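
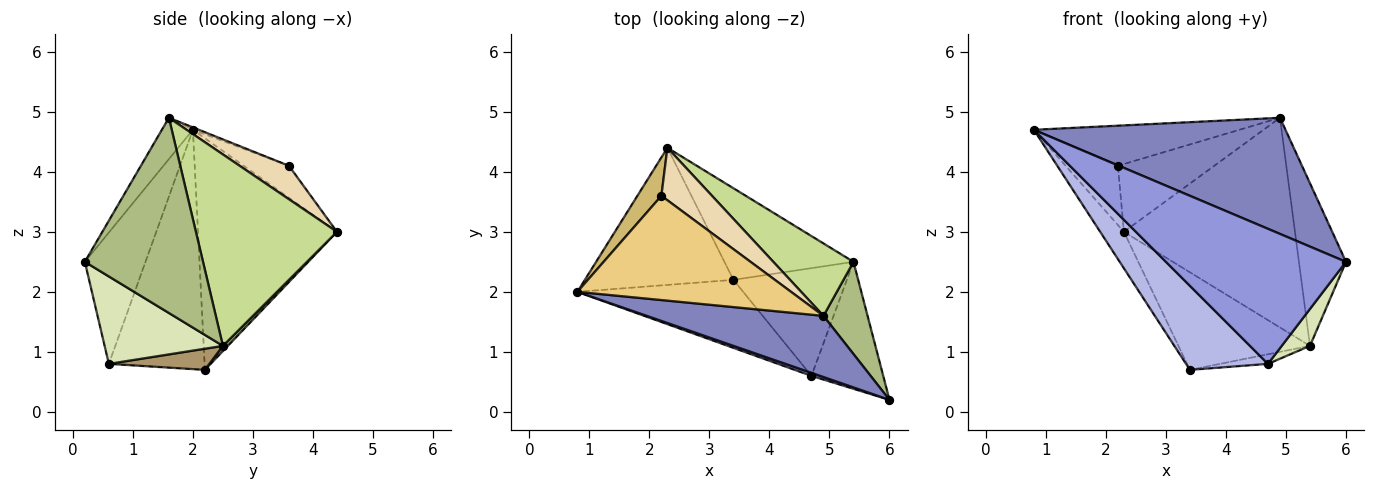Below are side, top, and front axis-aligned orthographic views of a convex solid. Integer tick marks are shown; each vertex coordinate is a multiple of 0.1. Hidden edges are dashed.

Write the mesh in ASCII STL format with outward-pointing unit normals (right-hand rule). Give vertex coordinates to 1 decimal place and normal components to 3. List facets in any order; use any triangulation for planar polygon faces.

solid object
 facet normal -0.833 0.142 -0.534
  outer loop
   vertex 3.4 2.2 0.7
   vertex 0.8 2.0 4.7
   vertex 2.3 4.4 3.0
  endloop
 endfacet
 facet normal -0.108 -0.880 0.463
  outer loop
   vertex 4.9 1.6 4.9
   vertex 0.8 2.0 4.7
   vertex 6.0 0.2 2.5
  endloop
 endfacet
 facet normal -0.319 -0.947 0.021
  outer loop
   vertex 4.7 0.6 0.8
   vertex 6.0 0.2 2.5
   vertex 0.8 2.0 4.7
  endloop
 endfacet
 facet normal -0.672 -0.575 -0.466
  outer loop
   vertex 4.7 0.6 0.8
   vertex 0.8 2.0 4.7
   vertex 3.4 2.2 0.7
  endloop
 endfacet
 facet normal 0.027 0.729 -0.684
  outer loop
   vertex 5.4 2.5 1.1
   vertex 3.4 2.2 0.7
   vertex 2.3 4.4 3.0
  endloop
 endfacet
 facet normal 0.909 0.362 0.205
  outer loop
   vertex 5.4 2.5 1.1
   vertex 4.9 1.6 4.9
   vertex 6.0 0.2 2.5
  endloop
 endfacet
 facet normal 0.615 0.746 0.257
  outer loop
   vertex 5.4 2.5 1.1
   vertex 2.3 4.4 3.0
   vertex 4.9 1.6 4.9
  endloop
 endfacet
 facet normal 0.760 -0.182 -0.624
  outer loop
   vertex 5.4 2.5 1.1
   vertex 6.0 0.2 2.5
   vertex 4.7 0.6 0.8
  endloop
 endfacet
 facet normal 0.183 0.087 -0.979
  outer loop
   vertex 5.4 2.5 1.1
   vertex 4.7 0.6 0.8
   vertex 3.4 2.2 0.7
  endloop
 endfacet
 facet normal -0.587 0.679 0.440
  outer loop
   vertex 2.2 3.6 4.1
   vertex 2.3 4.4 3.0
   vertex 0.8 2.0 4.7
  endloop
 endfacet
 facet normal -0.010 0.359 0.933
  outer loop
   vertex 2.2 3.6 4.1
   vertex 0.8 2.0 4.7
   vertex 4.9 1.6 4.9
  endloop
 endfacet
 facet normal 0.375 0.733 0.567
  outer loop
   vertex 2.2 3.6 4.1
   vertex 4.9 1.6 4.9
   vertex 2.3 4.4 3.0
  endloop
 endfacet
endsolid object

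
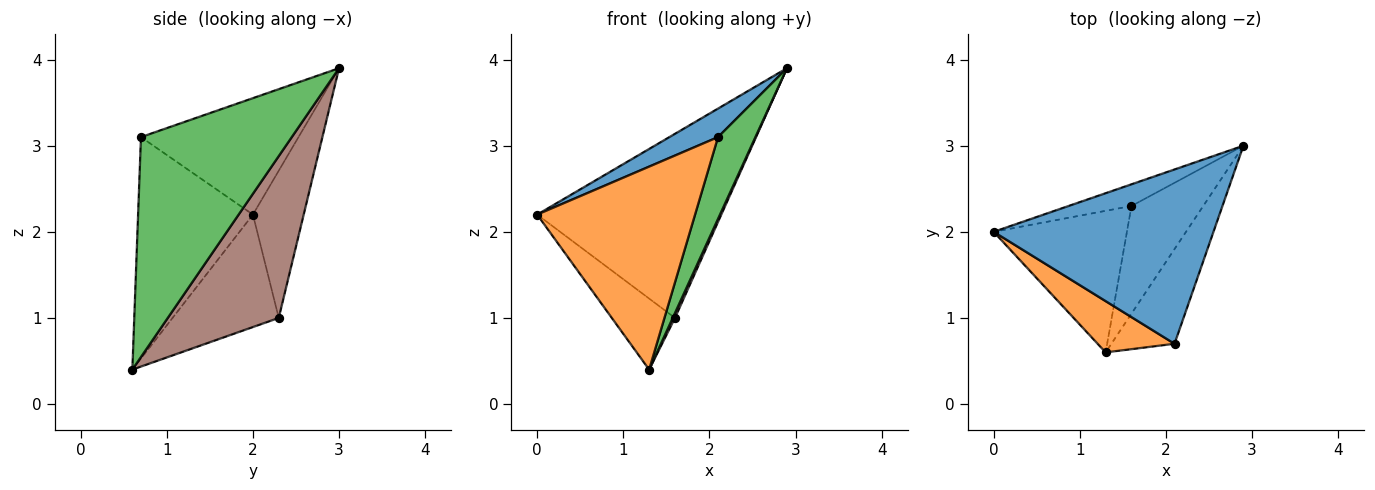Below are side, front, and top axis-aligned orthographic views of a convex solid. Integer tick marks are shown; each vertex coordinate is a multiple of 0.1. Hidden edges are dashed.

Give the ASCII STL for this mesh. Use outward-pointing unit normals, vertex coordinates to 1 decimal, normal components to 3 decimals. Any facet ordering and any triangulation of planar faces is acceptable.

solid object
 facet normal -0.463 -0.143 0.875
  outer loop
   vertex 2.1 0.7 3.1
   vertex 2.9 3.0 3.9
   vertex 0.0 2.0 2.2
  endloop
 endfacet
 facet normal -0.576 -0.792 0.200
  outer loop
   vertex 2.1 0.7 3.1
   vertex 0.0 2.0 2.2
   vertex 1.3 0.6 0.4
  endloop
 endfacet
 facet normal 0.935 -0.232 -0.268
  outer loop
   vertex 2.1 0.7 3.1
   vertex 1.3 0.6 0.4
   vertex 2.9 3.0 3.9
  endloop
 endfacet
 facet normal -0.264 0.958 -0.113
  outer loop
   vertex 1.6 2.3 1.0
   vertex 0.0 2.0 2.2
   vertex 2.9 3.0 3.9
  endloop
 endfacet
 facet normal -0.602 0.358 -0.713
  outer loop
   vertex 1.6 2.3 1.0
   vertex 1.3 0.6 0.4
   vertex 0.0 2.0 2.2
  endloop
 endfacet
 facet normal 0.914 -0.018 -0.405
  outer loop
   vertex 1.6 2.3 1.0
   vertex 2.9 3.0 3.9
   vertex 1.3 0.6 0.4
  endloop
 endfacet
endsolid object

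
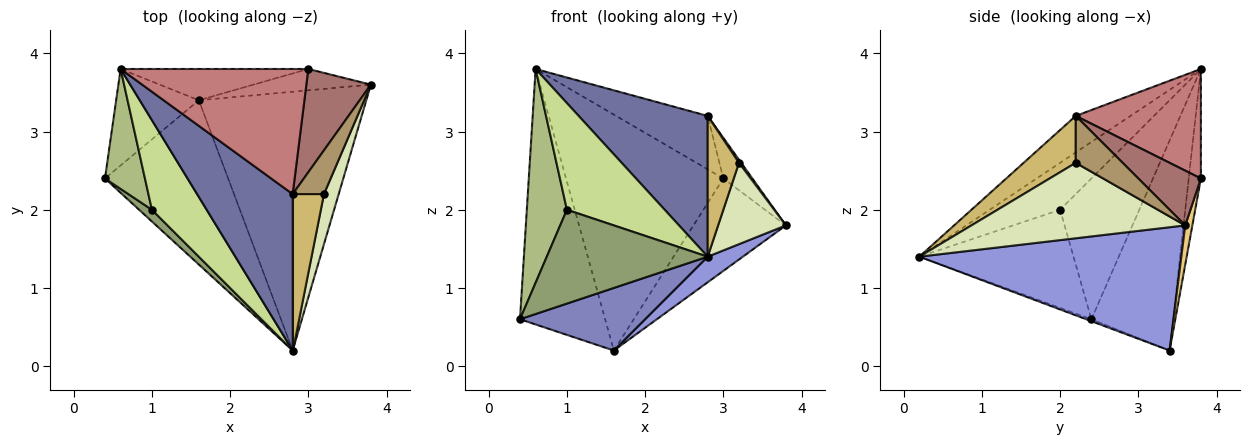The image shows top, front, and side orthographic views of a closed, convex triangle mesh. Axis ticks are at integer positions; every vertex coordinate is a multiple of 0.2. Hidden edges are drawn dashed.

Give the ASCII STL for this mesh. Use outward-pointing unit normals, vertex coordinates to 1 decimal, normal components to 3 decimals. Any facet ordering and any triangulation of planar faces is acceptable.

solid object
 facet normal -0.273 -0.644 0.715
  outer loop
   vertex 2.8 2.2 3.2
   vertex 0.6 3.8 3.8
   vertex 2.8 0.2 1.4
  endloop
 endfacet
 facet normal -0.015 -0.356 -0.934
  outer loop
   vertex 1.6 3.4 0.2
   vertex 2.8 0.2 1.4
   vertex 0.4 2.4 0.6
  endloop
 endfacet
 facet normal 0.591 -0.079 -0.803
  outer loop
   vertex 1.6 3.4 0.2
   vertex 3.8 3.6 1.8
   vertex 2.8 0.2 1.4
  endloop
 endfacet
 facet normal -0.668 0.696 -0.263
  outer loop
   vertex 1.6 3.4 0.2
   vertex 0.4 2.4 0.6
   vertex 0.6 3.8 3.8
  endloop
 endfacet
 facet normal -0.689 -0.719 0.090
  outer loop
   vertex 1.0 2.0 2.0
   vertex 0.4 2.4 0.6
   vertex 2.8 0.2 1.4
  endloop
 endfacet
 facet normal -0.865 -0.438 0.246
  outer loop
   vertex 1.0 2.0 2.0
   vertex 0.6 3.8 3.8
   vertex 0.4 2.4 0.6
  endloop
 endfacet
 facet normal -0.483 -0.671 0.563
  outer loop
   vertex 1.0 2.0 2.0
   vertex 2.8 0.2 1.4
   vertex 0.6 3.8 3.8
  endloop
 endfacet
 facet normal 0.937 -0.297 0.183
  outer loop
   vertex 3.2 2.2 2.6
   vertex 2.8 0.2 1.4
   vertex 3.8 3.6 1.8
  endloop
 endfacet
 facet normal 0.831 -0.040 0.554
  outer loop
   vertex 3.2 2.2 2.6
   vertex 3.8 3.6 1.8
   vertex 2.8 2.2 3.2
  endloop
 endfacet
 facet normal 0.744 -0.447 0.496
  outer loop
   vertex 3.2 2.2 2.6
   vertex 2.8 2.2 3.2
   vertex 2.8 0.2 1.4
  endloop
 endfacet
 facet normal 0.075 0.972 -0.224
  outer loop
   vertex 3.0 3.8 2.4
   vertex 3.8 3.6 1.8
   vertex 1.6 3.4 0.2
  endloop
 endfacet
 facet normal -0.076 0.988 -0.131
  outer loop
   vertex 3.0 3.8 2.4
   vertex 1.6 3.4 0.2
   vertex 0.6 3.8 3.8
  endloop
 endfacet
 facet normal 0.620 0.288 0.730
  outer loop
   vertex 3.0 3.8 2.4
   vertex 2.8 2.2 3.2
   vertex 3.8 3.6 1.8
  endloop
 endfacet
 facet normal 0.473 0.346 0.810
  outer loop
   vertex 3.0 3.8 2.4
   vertex 0.6 3.8 3.8
   vertex 2.8 2.2 3.2
  endloop
 endfacet
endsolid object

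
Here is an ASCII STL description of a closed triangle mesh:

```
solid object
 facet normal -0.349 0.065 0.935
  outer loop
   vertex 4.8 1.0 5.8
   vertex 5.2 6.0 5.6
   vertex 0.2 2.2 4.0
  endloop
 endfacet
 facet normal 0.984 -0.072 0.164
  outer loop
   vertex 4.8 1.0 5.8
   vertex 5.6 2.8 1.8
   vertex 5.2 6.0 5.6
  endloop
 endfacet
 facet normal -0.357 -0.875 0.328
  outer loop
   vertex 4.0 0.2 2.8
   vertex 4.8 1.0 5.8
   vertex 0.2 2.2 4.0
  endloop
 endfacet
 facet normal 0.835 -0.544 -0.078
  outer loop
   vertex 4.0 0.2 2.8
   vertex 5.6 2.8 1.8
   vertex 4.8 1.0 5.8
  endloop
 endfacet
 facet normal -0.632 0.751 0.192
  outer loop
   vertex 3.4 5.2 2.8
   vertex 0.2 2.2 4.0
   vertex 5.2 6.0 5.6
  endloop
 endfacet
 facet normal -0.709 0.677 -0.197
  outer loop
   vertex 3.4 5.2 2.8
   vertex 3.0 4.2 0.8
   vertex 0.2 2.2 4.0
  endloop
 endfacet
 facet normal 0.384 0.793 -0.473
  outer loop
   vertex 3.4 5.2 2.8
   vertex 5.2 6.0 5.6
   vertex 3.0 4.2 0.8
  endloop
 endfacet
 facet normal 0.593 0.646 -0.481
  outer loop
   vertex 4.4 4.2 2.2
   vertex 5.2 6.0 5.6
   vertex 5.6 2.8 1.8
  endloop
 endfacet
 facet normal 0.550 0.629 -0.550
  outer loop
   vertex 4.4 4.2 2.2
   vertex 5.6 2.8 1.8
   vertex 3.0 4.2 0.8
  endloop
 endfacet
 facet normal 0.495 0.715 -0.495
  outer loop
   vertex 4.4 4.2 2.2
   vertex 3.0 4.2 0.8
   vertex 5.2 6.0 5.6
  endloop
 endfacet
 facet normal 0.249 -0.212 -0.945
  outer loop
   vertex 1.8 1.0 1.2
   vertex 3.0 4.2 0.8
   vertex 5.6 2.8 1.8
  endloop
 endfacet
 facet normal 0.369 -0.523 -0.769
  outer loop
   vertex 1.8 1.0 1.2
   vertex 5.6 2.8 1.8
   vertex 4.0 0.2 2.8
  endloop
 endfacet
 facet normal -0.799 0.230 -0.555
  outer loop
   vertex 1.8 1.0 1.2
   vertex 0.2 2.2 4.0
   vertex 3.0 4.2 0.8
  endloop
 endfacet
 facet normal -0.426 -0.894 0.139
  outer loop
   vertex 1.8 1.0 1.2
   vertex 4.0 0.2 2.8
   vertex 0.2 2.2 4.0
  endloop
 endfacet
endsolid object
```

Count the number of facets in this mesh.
14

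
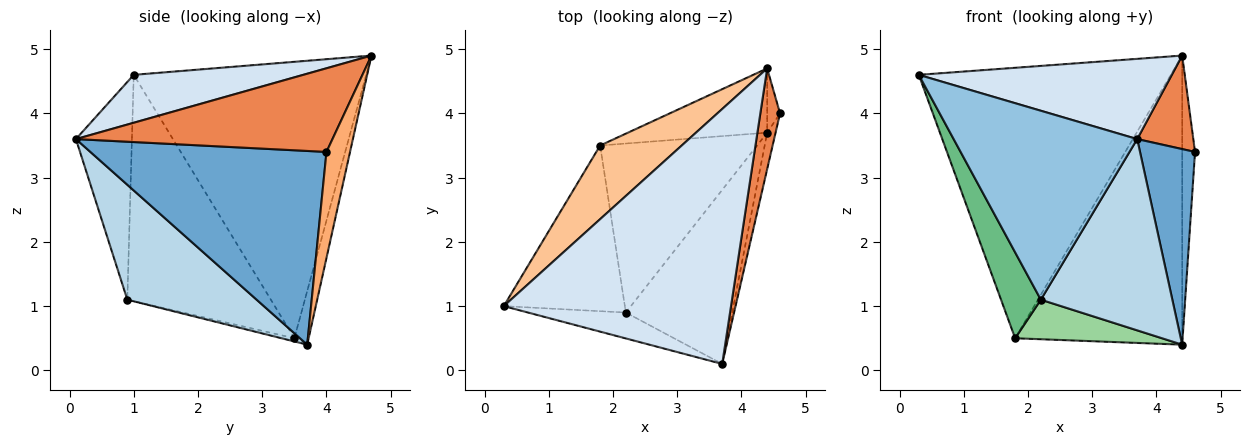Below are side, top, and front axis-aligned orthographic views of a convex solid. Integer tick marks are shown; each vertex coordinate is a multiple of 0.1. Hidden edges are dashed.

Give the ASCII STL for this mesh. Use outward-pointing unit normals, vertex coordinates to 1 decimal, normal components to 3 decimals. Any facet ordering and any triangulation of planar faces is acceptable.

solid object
 facet normal 0.973 -0.227 -0.042
  outer loop
   vertex 4.4 3.7 0.4
   vertex 4.6 4.0 3.4
   vertex 3.7 0.1 3.6
  endloop
 endfacet
 facet normal -0.289 -0.948 -0.130
  outer loop
   vertex 2.2 0.9 1.1
   vertex 3.7 0.1 3.6
   vertex 0.3 1.0 4.6
  endloop
 endfacet
 facet normal 0.588 -0.598 -0.544
  outer loop
   vertex 2.2 0.9 1.1
   vertex 4.4 3.7 0.4
   vertex 3.7 0.1 3.6
  endloop
 endfacet
 facet normal 0.197 -0.294 0.935
  outer loop
   vertex 4.4 4.7 4.9
   vertex 0.3 1.0 4.6
   vertex 3.7 0.1 3.6
  endloop
 endfacet
 facet normal 0.952 -0.208 0.224
  outer loop
   vertex 4.4 4.7 4.9
   vertex 3.7 0.1 3.6
   vertex 4.6 4.0 3.4
  endloop
 endfacet
 facet normal 0.873 0.476 -0.106
  outer loop
   vertex 4.4 4.7 4.9
   vertex 4.6 4.0 3.4
   vertex 4.4 3.7 0.4
  endloop
 endfacet
 facet normal -0.665 0.721 0.196
  outer loop
   vertex 1.8 3.5 0.5
   vertex 0.3 1.0 4.6
   vertex 4.4 4.7 4.9
  endloop
 endfacet
 facet normal -0.083 0.973 -0.216
  outer loop
   vertex 1.8 3.5 0.5
   vertex 4.4 4.7 4.9
   vertex 4.4 3.7 0.4
  endloop
 endfacet
 facet normal -0.857 -0.238 -0.458
  outer loop
   vertex 1.8 3.5 0.5
   vertex 2.2 0.9 1.1
   vertex 0.3 1.0 4.6
  endloop
 endfacet
 facet normal -0.020 -0.228 -0.974
  outer loop
   vertex 1.8 3.5 0.5
   vertex 4.4 3.7 0.4
   vertex 2.2 0.9 1.1
  endloop
 endfacet
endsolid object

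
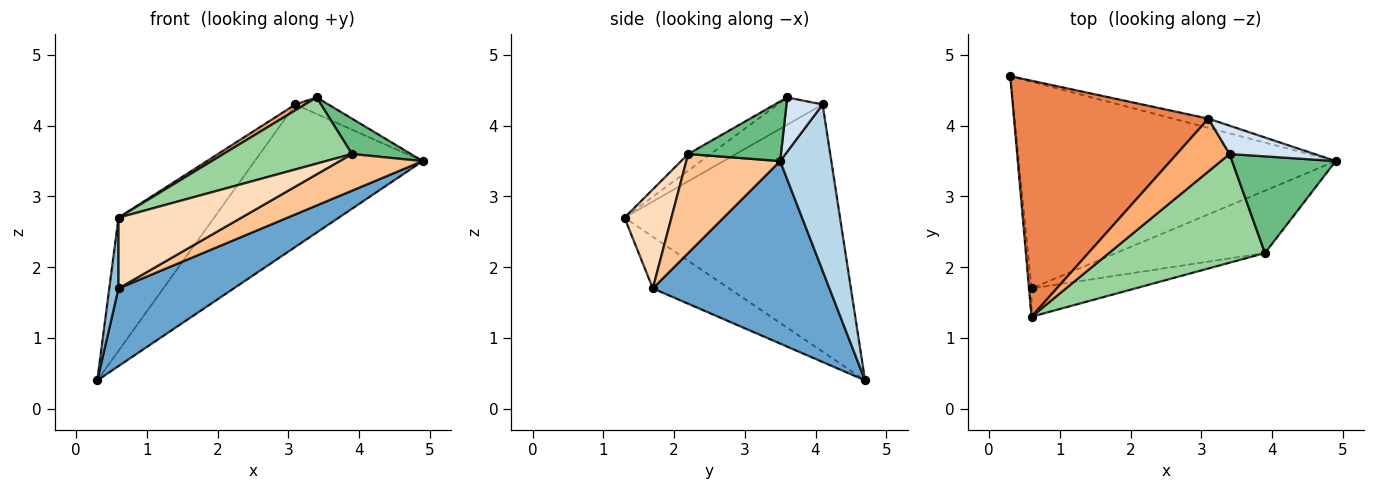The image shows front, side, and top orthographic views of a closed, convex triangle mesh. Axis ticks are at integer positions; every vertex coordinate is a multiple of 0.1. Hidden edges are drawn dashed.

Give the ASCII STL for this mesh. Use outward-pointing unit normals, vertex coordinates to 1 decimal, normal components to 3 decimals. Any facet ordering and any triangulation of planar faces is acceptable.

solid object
 facet normal 0.475 -0.310 -0.824
  outer loop
   vertex 0.6 1.7 1.7
   vertex 0.3 4.7 0.4
   vertex 4.9 3.5 3.5
  endloop
 endfacet
 facet normal -0.992 -0.120 -0.048
  outer loop
   vertex 0.6 1.7 1.7
   vertex 0.6 1.3 2.7
   vertex 0.3 4.7 0.4
  endloop
 endfacet
 facet normal 0.291 0.955 -0.062
  outer loop
   vertex 3.1 4.1 4.3
   vertex 4.9 3.5 3.5
   vertex 0.3 4.7 0.4
  endloop
 endfacet
 facet normal 0.483 0.441 0.756
  outer loop
   vertex 3.1 4.1 4.3
   vertex 3.4 3.6 4.4
   vertex 4.9 3.5 3.5
  endloop
 endfacet
 facet normal -0.742 0.329 0.584
  outer loop
   vertex 3.1 4.1 4.3
   vertex 0.3 4.7 0.4
   vertex 0.6 1.3 2.7
  endloop
 endfacet
 facet normal -0.457 -0.097 0.884
  outer loop
   vertex 3.1 4.1 4.3
   vertex 0.6 1.3 2.7
   vertex 3.4 3.6 4.4
  endloop
 endfacet
 facet normal 0.497 -0.440 -0.748
  outer loop
   vertex 3.9 2.2 3.6
   vertex 0.6 1.7 1.7
   vertex 4.9 3.5 3.5
  endloop
 endfacet
 facet normal 0.334 -0.875 -0.350
  outer loop
   vertex 3.9 2.2 3.6
   vertex 0.6 1.3 2.7
   vertex 0.6 1.7 1.7
  endloop
 endfacet
 facet normal 0.476 -0.302 0.826
  outer loop
   vertex 3.9 2.2 3.6
   vertex 4.9 3.5 3.5
   vertex 3.4 3.6 4.4
  endloop
 endfacet
 facet normal -0.091 -0.518 0.850
  outer loop
   vertex 3.9 2.2 3.6
   vertex 3.4 3.6 4.4
   vertex 0.6 1.3 2.7
  endloop
 endfacet
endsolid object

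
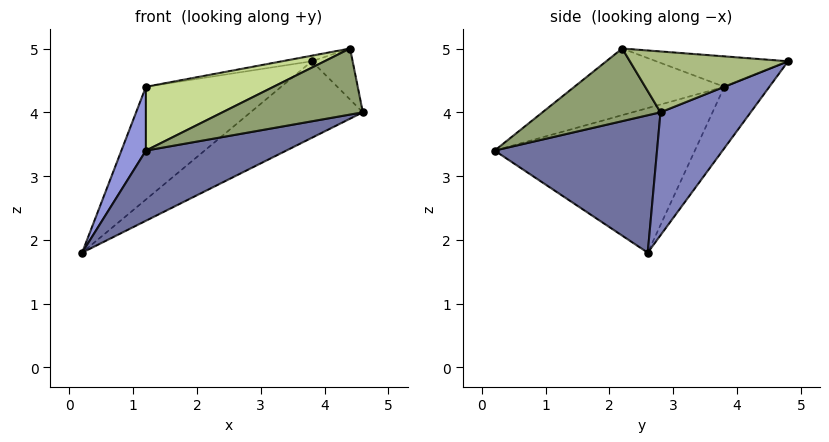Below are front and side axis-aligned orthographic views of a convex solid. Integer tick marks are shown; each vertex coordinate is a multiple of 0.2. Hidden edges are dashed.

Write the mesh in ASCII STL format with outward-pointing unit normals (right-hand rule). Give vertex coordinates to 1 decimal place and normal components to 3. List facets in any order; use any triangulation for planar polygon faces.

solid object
 facet normal 0.429 -0.371 -0.824
  outer loop
   vertex 1.2 0.2 3.4
   vertex 0.2 2.6 1.8
   vertex 4.6 2.8 4.0
  endloop
 endfacet
 facet normal 0.378 0.470 -0.798
  outer loop
   vertex 3.8 4.8 4.8
   vertex 4.6 2.8 4.0
   vertex 0.2 2.6 1.8
  endloop
 endfacet
 facet normal -0.909 -0.111 0.401
  outer loop
   vertex 1.2 3.8 4.4
   vertex 0.2 2.6 1.8
   vertex 1.2 0.2 3.4
  endloop
 endfacet
 facet normal -0.302 0.905 -0.302
  outer loop
   vertex 1.2 3.8 4.4
   vertex 3.8 4.8 4.8
   vertex 0.2 2.6 1.8
  endloop
 endfacet
 facet normal 0.611 -0.727 -0.314
  outer loop
   vertex 4.4 2.2 5.0
   vertex 1.2 0.2 3.4
   vertex 4.6 2.8 4.0
  endloop
 endfacet
 facet normal 0.916 0.236 0.325
  outer loop
   vertex 4.4 2.2 5.0
   vertex 4.6 2.8 4.0
   vertex 3.8 4.8 4.8
  endloop
 endfacet
 facet normal -0.300 -0.255 0.919
  outer loop
   vertex 4.4 2.2 5.0
   vertex 1.2 3.8 4.4
   vertex 1.2 0.2 3.4
  endloop
 endfacet
 facet normal -0.166 0.037 0.985
  outer loop
   vertex 4.4 2.2 5.0
   vertex 3.8 4.8 4.8
   vertex 1.2 3.8 4.4
  endloop
 endfacet
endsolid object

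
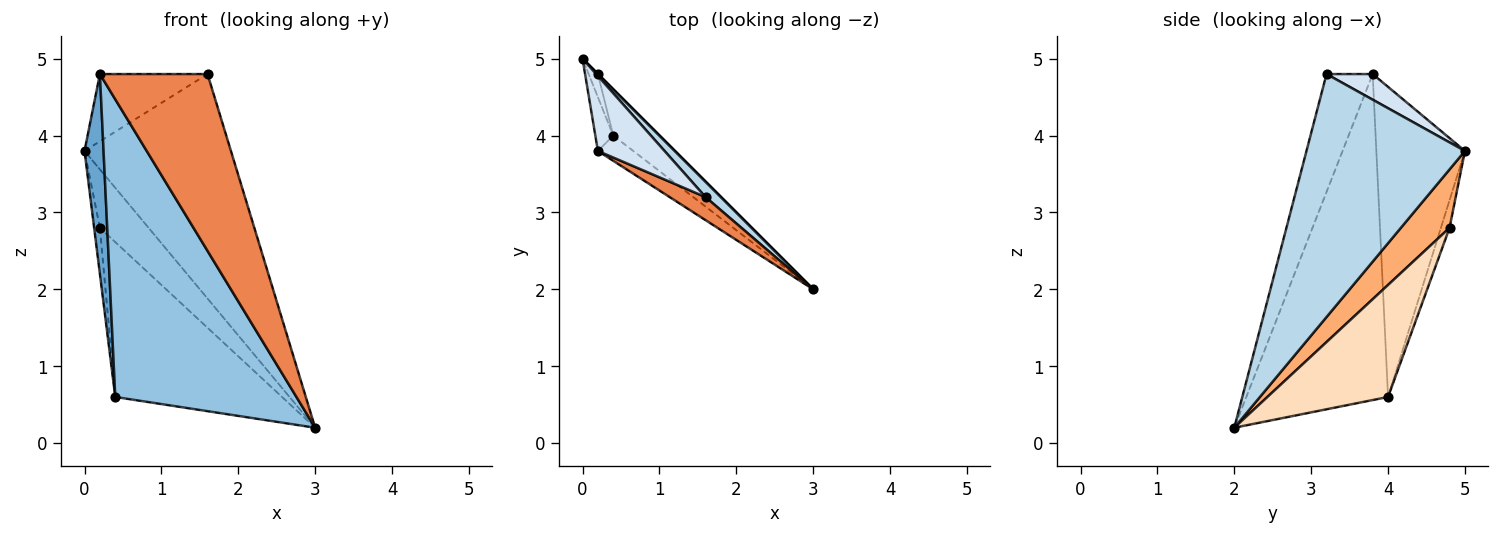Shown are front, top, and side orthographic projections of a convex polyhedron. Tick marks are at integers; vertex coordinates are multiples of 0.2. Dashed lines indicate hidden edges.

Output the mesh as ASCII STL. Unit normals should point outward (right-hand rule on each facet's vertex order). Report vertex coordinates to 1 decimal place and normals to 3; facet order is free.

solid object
 facet normal -0.976 -0.210 -0.056
  outer loop
   vertex 0.4 4.0 0.6
   vertex 0.2 3.8 4.8
   vertex 0.0 5.0 3.8
  endloop
 endfacet
 facet normal -0.615 -0.786 -0.067
  outer loop
   vertex 0.4 4.0 0.6
   vertex 3.0 2.0 0.2
   vertex 0.2 3.8 4.8
  endloop
 endfacet
 facet normal 0.734 0.678 0.046
  outer loop
   vertex 1.6 3.2 4.8
   vertex 3.0 2.0 0.2
   vertex 0.0 5.0 3.8
  endloop
 endfacet
 facet normal 0.275 0.642 0.716
  outer loop
   vertex 1.6 3.2 4.8
   vertex 0.0 5.0 3.8
   vertex 0.2 3.8 4.8
  endloop
 endfacet
 facet normal -0.391 -0.913 0.119
  outer loop
   vertex 1.6 3.2 4.8
   vertex 0.2 3.8 4.8
   vertex 3.0 2.0 0.2
  endloop
 endfacet
 facet normal 0.707 0.707 0.000
  outer loop
   vertex 0.2 4.8 2.8
   vertex 0.0 5.0 3.8
   vertex 3.0 2.0 0.2
  endloop
 endfacet
 facet normal -0.802 0.535 -0.267
  outer loop
   vertex 0.2 4.8 2.8
   vertex 0.4 4.0 0.6
   vertex 0.0 5.0 3.8
  endloop
 endfacet
 facet normal 0.570 0.788 -0.235
  outer loop
   vertex 0.2 4.8 2.8
   vertex 3.0 2.0 0.2
   vertex 0.4 4.0 0.6
  endloop
 endfacet
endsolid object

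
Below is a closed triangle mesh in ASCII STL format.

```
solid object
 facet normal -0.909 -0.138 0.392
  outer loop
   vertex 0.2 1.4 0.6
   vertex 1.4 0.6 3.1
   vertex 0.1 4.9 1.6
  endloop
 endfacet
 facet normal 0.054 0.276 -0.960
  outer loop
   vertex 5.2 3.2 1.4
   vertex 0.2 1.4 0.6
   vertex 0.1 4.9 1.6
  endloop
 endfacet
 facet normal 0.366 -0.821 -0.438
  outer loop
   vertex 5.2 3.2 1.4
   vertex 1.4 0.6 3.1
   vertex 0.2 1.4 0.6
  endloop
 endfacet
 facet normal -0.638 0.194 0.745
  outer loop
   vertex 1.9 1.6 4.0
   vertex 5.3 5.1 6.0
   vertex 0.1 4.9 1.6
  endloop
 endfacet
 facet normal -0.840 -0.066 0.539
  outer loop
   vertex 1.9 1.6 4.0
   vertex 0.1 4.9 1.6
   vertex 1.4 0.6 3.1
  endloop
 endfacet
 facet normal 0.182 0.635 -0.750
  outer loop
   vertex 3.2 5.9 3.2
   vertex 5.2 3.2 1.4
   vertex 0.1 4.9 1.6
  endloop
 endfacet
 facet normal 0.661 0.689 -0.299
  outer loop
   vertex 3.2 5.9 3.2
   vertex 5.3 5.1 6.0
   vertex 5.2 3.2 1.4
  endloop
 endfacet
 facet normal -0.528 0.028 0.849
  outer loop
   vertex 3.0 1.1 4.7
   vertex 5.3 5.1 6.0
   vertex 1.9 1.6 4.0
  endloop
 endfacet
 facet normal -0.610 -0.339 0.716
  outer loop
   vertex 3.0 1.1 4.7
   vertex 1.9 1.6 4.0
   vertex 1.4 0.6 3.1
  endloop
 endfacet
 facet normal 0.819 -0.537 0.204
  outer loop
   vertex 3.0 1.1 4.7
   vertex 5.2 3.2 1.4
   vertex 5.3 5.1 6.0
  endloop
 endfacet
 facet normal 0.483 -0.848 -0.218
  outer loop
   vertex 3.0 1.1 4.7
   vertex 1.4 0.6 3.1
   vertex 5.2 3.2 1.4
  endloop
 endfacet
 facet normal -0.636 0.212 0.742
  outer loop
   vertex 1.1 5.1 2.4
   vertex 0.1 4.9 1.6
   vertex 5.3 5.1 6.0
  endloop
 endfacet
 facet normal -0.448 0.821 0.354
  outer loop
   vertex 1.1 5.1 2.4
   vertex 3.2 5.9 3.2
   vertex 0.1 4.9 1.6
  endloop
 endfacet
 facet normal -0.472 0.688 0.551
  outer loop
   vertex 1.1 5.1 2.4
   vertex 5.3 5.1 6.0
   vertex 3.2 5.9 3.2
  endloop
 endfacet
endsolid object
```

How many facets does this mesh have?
14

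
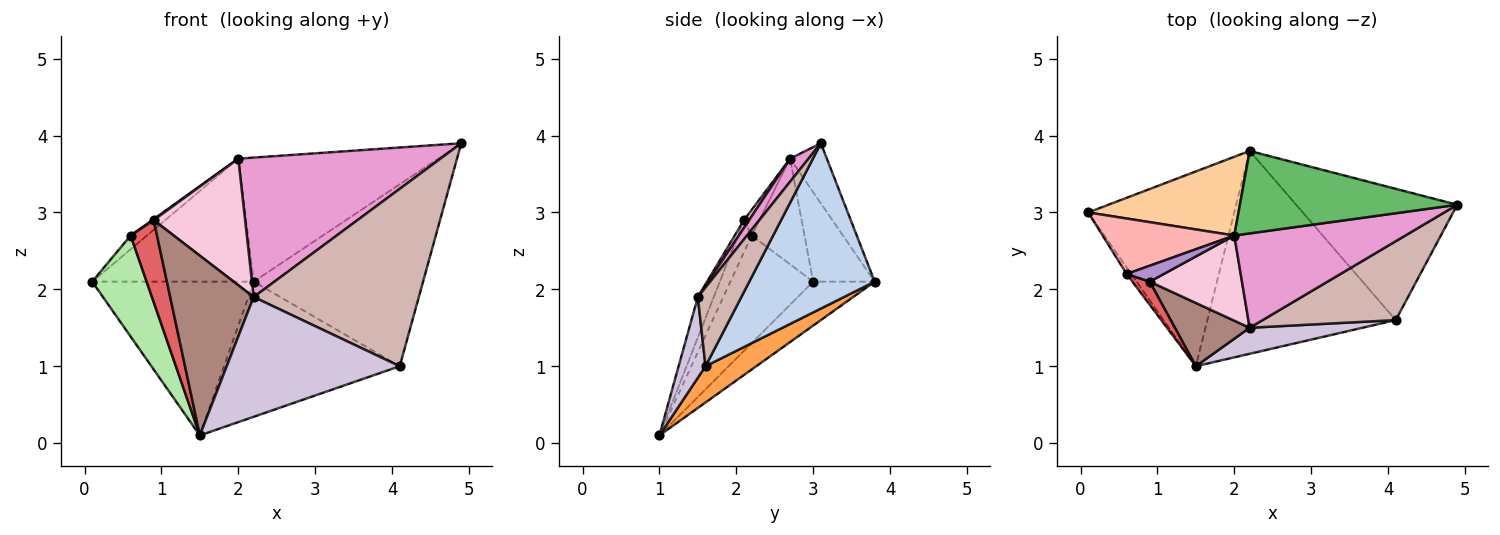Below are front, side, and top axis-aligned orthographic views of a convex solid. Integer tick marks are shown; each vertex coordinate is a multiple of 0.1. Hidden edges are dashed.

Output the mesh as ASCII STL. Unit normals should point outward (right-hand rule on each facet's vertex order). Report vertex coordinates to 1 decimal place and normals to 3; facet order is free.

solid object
 facet normal -0.230 0.603 -0.764
  outer loop
   vertex 2.2 3.8 2.1
   vertex 1.5 1.0 0.1
   vertex 0.1 3.0 2.1
  endloop
 endfacet
 facet normal 0.515 0.695 -0.502
  outer loop
   vertex 4.1 1.6 1.0
   vertex 2.2 3.8 2.1
   vertex 4.9 3.1 3.9
  endloop
 endfacet
 facet normal 0.158 0.547 -0.822
  outer loop
   vertex 4.1 1.6 1.0
   vertex 1.5 1.0 0.1
   vertex 2.2 3.8 2.1
  endloop
 endfacet
 facet normal -0.306 0.802 0.513
  outer loop
   vertex 2.0 2.7 3.7
   vertex 2.2 3.8 2.1
   vertex 0.1 3.0 2.1
  endloop
 endfacet
 facet normal -0.151 0.823 0.547
  outer loop
   vertex 2.0 2.7 3.7
   vertex 4.9 3.1 3.9
   vertex 2.2 3.8 2.1
  endloop
 endfacet
 facet normal -0.835 -0.549 -0.036
  outer loop
   vertex 0.6 2.2 2.7
   vertex 0.1 3.0 2.1
   vertex 1.5 1.0 0.1
  endloop
 endfacet
 facet normal -0.448 -0.861 0.242
  outer loop
   vertex 0.6 2.2 2.7
   vertex 1.5 1.0 0.1
   vertex 0.9 2.1 2.9
  endloop
 endfacet
 facet normal -0.615 0.190 0.766
  outer loop
   vertex 0.6 2.2 2.7
   vertex 2.0 2.7 3.7
   vertex 0.1 3.0 2.1
  endloop
 endfacet
 facet normal -0.567 -0.057 0.822
  outer loop
   vertex 0.6 2.2 2.7
   vertex 0.9 2.1 2.9
   vertex 2.0 2.7 3.7
  endloop
 endfacet
 facet normal 0.150 -0.966 0.210
  outer loop
   vertex 2.2 1.5 1.9
   vertex 1.5 1.0 0.1
   vertex 4.1 1.6 1.0
  endloop
 endfacet
 facet normal -0.177 -0.928 0.327
  outer loop
   vertex 2.2 1.5 1.9
   vertex 0.9 2.1 2.9
   vertex 1.5 1.0 0.1
  endloop
 endfacet
 facet normal 0.234 -0.888 0.395
  outer loop
   vertex 2.2 1.5 1.9
   vertex 4.1 1.6 1.0
   vertex 4.9 3.1 3.9
  endloop
 endfacet
 facet normal 0.075 -0.826 0.559
  outer loop
   vertex 2.2 1.5 1.9
   vertex 4.9 3.1 3.9
   vertex 2.0 2.7 3.7
  endloop
 endfacet
 facet normal 0.046 -0.829 0.558
  outer loop
   vertex 2.2 1.5 1.9
   vertex 2.0 2.7 3.7
   vertex 0.9 2.1 2.9
  endloop
 endfacet
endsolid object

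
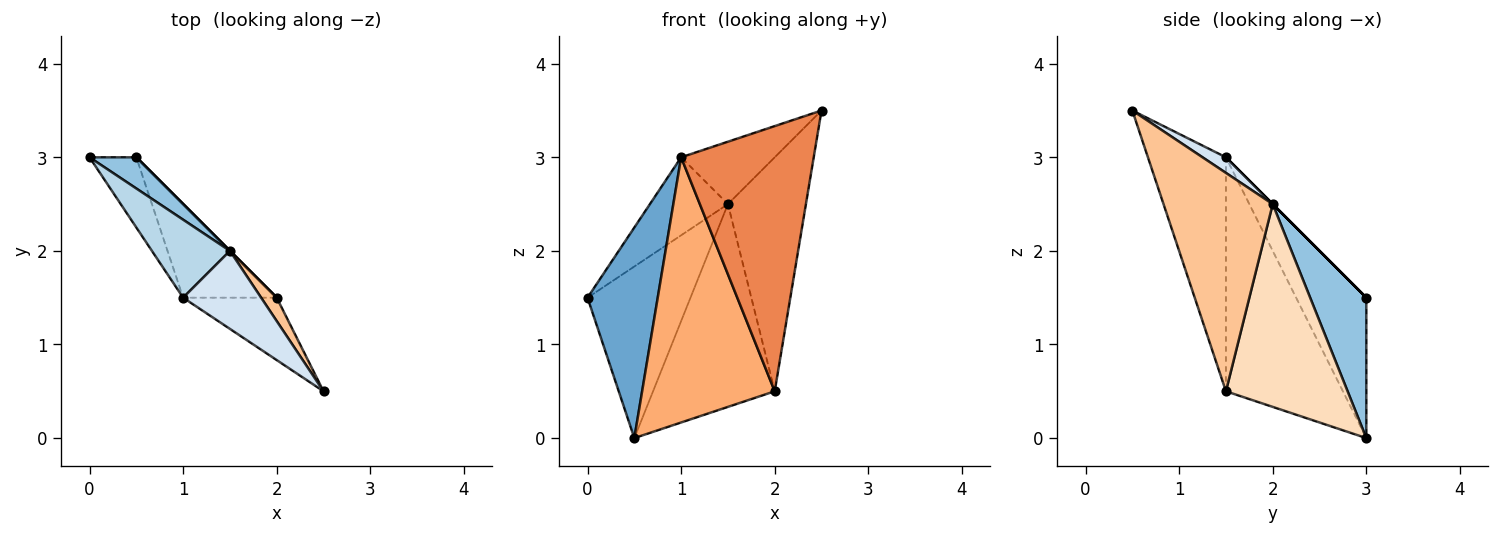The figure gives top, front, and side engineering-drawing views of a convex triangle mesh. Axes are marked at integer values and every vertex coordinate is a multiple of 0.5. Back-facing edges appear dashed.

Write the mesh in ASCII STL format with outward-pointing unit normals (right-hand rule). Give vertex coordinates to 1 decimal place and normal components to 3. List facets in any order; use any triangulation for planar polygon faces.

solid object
 facet normal -0.688 -0.688 -0.229
  outer loop
   vertex 1.0 1.5 3.0
   vertex 0.0 3.0 1.5
   vertex 0.5 3.0 0.0
  endloop
 endfacet
 facet normal 0.473 0.867 0.158
  outer loop
   vertex 1.5 2.0 2.5
   vertex 0.5 3.0 0.0
   vertex 0.0 3.0 1.5
  endloop
 endfacet
 facet normal 0.000 0.707 0.707
  outer loop
   vertex 1.5 2.0 2.5
   vertex 0.0 3.0 1.5
   vertex 1.0 1.5 3.0
  endloop
 endfacet
 facet normal 0.154 0.617 0.772
  outer loop
   vertex 1.5 2.0 2.5
   vertex 1.0 1.5 3.0
   vertex 2.5 0.5 3.5
  endloop
 endfacet
 facet normal -0.497 -0.845 -0.199
  outer loop
   vertex 2.0 1.5 0.5
   vertex 2.5 0.5 3.5
   vertex 1.0 1.5 3.0
  endloop
 endfacet
 facet normal -0.640 -0.725 -0.256
  outer loop
   vertex 2.0 1.5 0.5
   vertex 1.0 1.5 3.0
   vertex 0.5 3.0 0.0
  endloop
 endfacet
 facet normal 0.812 0.580 0.058
  outer loop
   vertex 2.0 1.5 0.5
   vertex 1.5 2.0 2.5
   vertex 2.5 0.5 3.5
  endloop
 endfacet
 facet normal 0.707 0.707 0.000
  outer loop
   vertex 2.0 1.5 0.5
   vertex 0.5 3.0 0.0
   vertex 1.5 2.0 2.5
  endloop
 endfacet
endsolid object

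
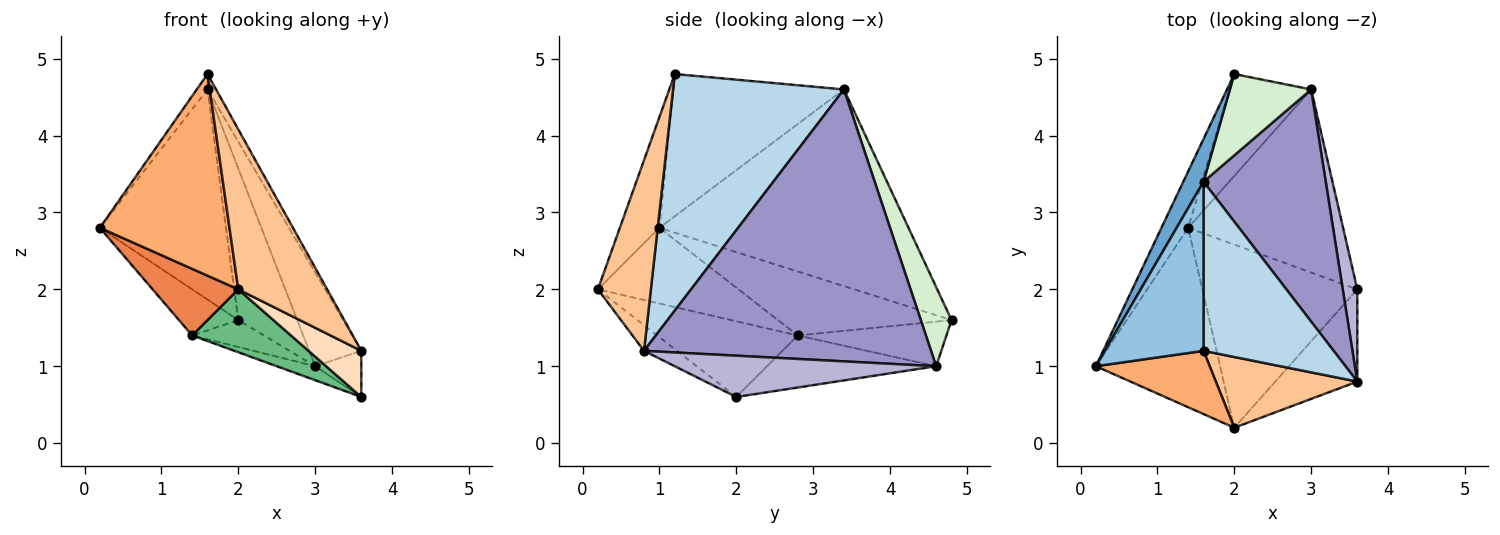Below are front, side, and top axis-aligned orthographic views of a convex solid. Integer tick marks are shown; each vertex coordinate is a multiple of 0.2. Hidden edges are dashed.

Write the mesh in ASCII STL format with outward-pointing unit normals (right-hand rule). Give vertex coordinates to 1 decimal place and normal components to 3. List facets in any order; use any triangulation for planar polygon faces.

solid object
 facet normal -0.888 0.450 0.091
  outer loop
   vertex 1.6 3.4 4.6
   vertex 2.0 4.8 1.6
   vertex 0.2 1.0 2.8
  endloop
 endfacet
 facet normal -0.821 0.052 0.569
  outer loop
   vertex 1.6 3.4 4.6
   vertex 0.2 1.0 2.8
   vertex 1.6 1.2 4.8
  endloop
 endfacet
 facet normal 0.875 0.044 0.481
  outer loop
   vertex 1.6 3.4 4.6
   vertex 1.6 1.2 4.8
   vertex 3.6 0.8 1.2
  endloop
 endfacet
 facet normal -0.880 0.301 -0.368
  outer loop
   vertex 1.4 2.8 1.4
   vertex 0.2 1.0 2.8
   vertex 2.0 4.8 1.6
  endloop
 endfacet
 facet normal -0.496 -0.302 -0.814
  outer loop
   vertex 2.0 0.2 2.0
   vertex 0.2 1.0 2.8
   vertex 1.4 2.8 1.4
  endloop
 endfacet
 facet normal -0.280 -0.916 0.287
  outer loop
   vertex 2.0 0.2 2.0
   vertex 1.6 1.2 4.8
   vertex 0.2 1.0 2.8
  endloop
 endfacet
 facet normal 0.479 -0.803 0.355
  outer loop
   vertex 2.0 0.2 2.0
   vertex 3.6 0.8 1.2
   vertex 1.6 1.2 4.8
  endloop
 endfacet
 facet normal -0.269 -0.431 -0.861
  outer loop
   vertex 3.6 2.0 0.6
   vertex 3.6 0.8 1.2
   vertex 2.0 0.2 2.0
  endloop
 endfacet
 facet normal -0.419 -0.295 -0.859
  outer loop
   vertex 3.6 2.0 0.6
   vertex 2.0 0.2 2.0
   vertex 1.4 2.8 1.4
  endloop
 endfacet
 facet normal -0.468 0.226 -0.855
  outer loop
   vertex 3.0 4.6 1.0
   vertex 1.4 2.8 1.4
   vertex 2.0 4.8 1.6
  endloop
 endfacet
 facet normal -0.318 0.072 -0.945
  outer loop
   vertex 3.0 4.6 1.0
   vertex 3.6 2.0 0.6
   vertex 1.4 2.8 1.4
  endloop
 endfacet
 facet normal 0.418 0.801 0.429
  outer loop
   vertex 3.0 4.6 1.0
   vertex 2.0 4.8 1.6
   vertex 1.6 3.4 4.6
  endloop
 endfacet
 facet normal 0.900 0.163 0.404
  outer loop
   vertex 3.0 4.6 1.0
   vertex 1.6 3.4 4.6
   vertex 3.6 0.8 1.2
  endloop
 endfacet
 facet normal 0.930 0.164 0.328
  outer loop
   vertex 3.0 4.6 1.0
   vertex 3.6 0.8 1.2
   vertex 3.6 2.0 0.6
  endloop
 endfacet
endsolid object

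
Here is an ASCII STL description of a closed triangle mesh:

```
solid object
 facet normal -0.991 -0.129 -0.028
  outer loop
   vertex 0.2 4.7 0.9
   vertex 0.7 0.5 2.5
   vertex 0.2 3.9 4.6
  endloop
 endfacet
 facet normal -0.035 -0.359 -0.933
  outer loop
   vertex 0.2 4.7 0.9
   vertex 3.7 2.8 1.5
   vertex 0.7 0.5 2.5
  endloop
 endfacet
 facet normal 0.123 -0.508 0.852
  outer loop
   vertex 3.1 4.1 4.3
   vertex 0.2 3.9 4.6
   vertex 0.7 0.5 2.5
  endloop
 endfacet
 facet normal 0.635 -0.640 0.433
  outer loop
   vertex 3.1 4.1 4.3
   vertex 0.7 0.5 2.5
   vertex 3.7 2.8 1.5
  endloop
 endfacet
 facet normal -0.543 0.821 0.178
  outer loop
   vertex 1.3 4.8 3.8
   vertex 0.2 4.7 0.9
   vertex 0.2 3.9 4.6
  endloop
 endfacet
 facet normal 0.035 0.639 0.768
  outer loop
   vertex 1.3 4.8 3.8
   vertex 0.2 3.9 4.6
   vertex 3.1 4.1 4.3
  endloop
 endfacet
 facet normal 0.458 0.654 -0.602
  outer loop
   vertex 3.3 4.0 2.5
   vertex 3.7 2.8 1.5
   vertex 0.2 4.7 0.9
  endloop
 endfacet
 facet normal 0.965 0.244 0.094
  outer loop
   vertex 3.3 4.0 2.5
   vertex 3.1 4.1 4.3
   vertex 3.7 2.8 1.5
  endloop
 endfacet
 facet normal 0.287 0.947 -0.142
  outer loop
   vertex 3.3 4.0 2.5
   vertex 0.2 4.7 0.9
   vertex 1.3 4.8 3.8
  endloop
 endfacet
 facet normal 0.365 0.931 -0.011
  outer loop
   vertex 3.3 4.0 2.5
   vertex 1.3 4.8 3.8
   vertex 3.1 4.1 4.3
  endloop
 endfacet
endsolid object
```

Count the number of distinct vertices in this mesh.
7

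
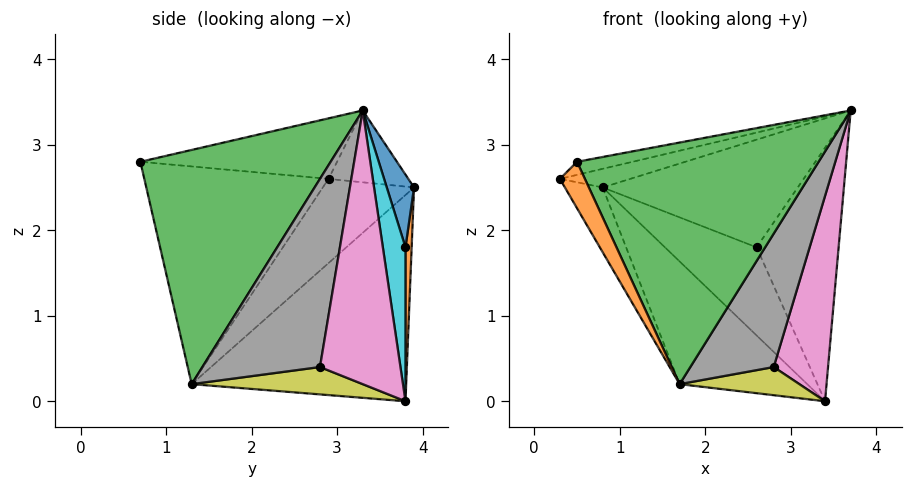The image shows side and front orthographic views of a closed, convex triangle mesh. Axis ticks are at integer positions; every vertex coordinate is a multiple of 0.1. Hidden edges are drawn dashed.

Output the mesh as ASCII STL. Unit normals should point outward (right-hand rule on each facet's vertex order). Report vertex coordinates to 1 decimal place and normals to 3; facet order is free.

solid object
 facet normal -0.236 0.067 0.969
  outer loop
   vertex 0.5 0.7 2.8
   vertex 3.7 3.3 3.4
   vertex 0.3 2.9 2.6
  endloop
 endfacet
 facet normal -0.890 -0.121 -0.439
  outer loop
   vertex 1.7 1.3 0.2
   vertex 0.5 0.7 2.8
   vertex 0.3 2.9 2.6
  endloop
 endfacet
 facet normal 0.615 -0.781 0.104
  outer loop
   vertex 1.7 1.3 0.2
   vertex 3.7 3.3 3.4
   vertex 0.5 0.7 2.8
  endloop
 endfacet
 facet normal -0.248 0.218 0.944
  outer loop
   vertex 0.8 3.9 2.5
   vertex 0.3 2.9 2.6
   vertex 3.7 3.3 3.4
  endloop
 endfacet
 facet normal -0.724 0.300 -0.622
  outer loop
   vertex 0.8 3.9 2.5
   vertex 1.7 1.3 0.2
   vertex 0.3 2.9 2.6
  endloop
 endfacet
 facet normal -0.634 0.377 -0.675
  outer loop
   vertex 0.8 3.9 2.5
   vertex 3.4 3.8 0.0
   vertex 1.7 1.3 0.2
  endloop
 endfacet
 facet normal 0.819 -0.553 -0.154
  outer loop
   vertex 2.8 2.8 0.4
   vertex 3.4 3.8 0.0
   vertex 3.7 3.3 3.4
  endloop
 endfacet
 facet normal 0.807 -0.572 -0.147
  outer loop
   vertex 2.8 2.8 0.4
   vertex 3.7 3.3 3.4
   vertex 1.7 1.3 0.2
  endloop
 endfacet
 facet normal 0.803 -0.562 -0.201
  outer loop
   vertex 2.8 2.8 0.4
   vertex 1.7 1.3 0.2
   vertex 3.4 3.8 0.0
  endloop
 endfacet
 facet normal 0.264 0.957 0.117
  outer loop
   vertex 2.6 3.8 1.8
   vertex 3.7 3.3 3.4
   vertex 3.4 3.8 0.0
  endloop
 endfacet
 facet normal 0.135 0.968 0.210
  outer loop
   vertex 2.6 3.8 1.8
   vertex 0.8 3.9 2.5
   vertex 3.7 3.3 3.4
  endloop
 endfacet
 facet normal 0.067 0.997 0.030
  outer loop
   vertex 2.6 3.8 1.8
   vertex 3.4 3.8 0.0
   vertex 0.8 3.9 2.5
  endloop
 endfacet
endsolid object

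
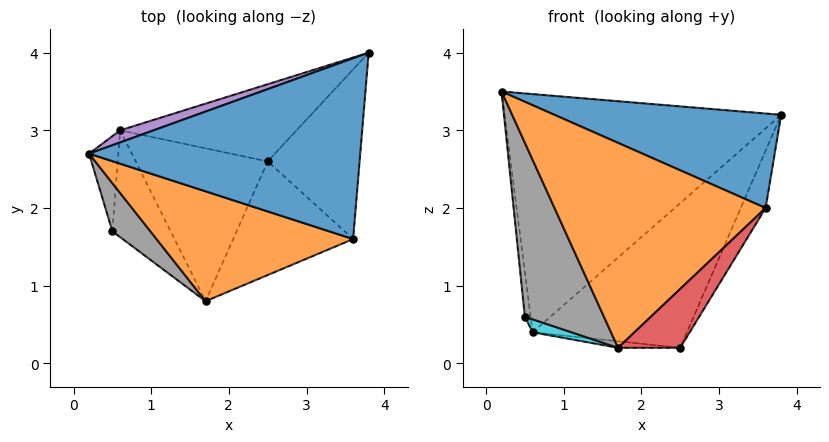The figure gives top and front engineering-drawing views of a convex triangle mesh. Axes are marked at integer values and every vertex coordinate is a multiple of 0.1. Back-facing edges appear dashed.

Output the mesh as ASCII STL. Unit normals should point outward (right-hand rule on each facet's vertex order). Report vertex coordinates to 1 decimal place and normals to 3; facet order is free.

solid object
 facet normal 0.234 -0.450 0.862
  outer loop
   vertex 3.6 1.6 2.0
   vertex 3.8 4.0 3.2
   vertex 0.2 2.7 3.5
  endloop
 endfacet
 facet normal -0.076 -0.879 0.471
  outer loop
   vertex 3.6 1.6 2.0
   vertex 0.2 2.7 3.5
   vertex 1.7 0.8 0.2
  endloop
 endfacet
 facet normal 0.879 0.153 -0.452
  outer loop
   vertex 3.6 1.6 2.0
   vertex 2.5 2.6 0.2
   vertex 3.8 4.0 3.2
  endloop
 endfacet
 facet normal 0.719 -0.320 -0.617
  outer loop
   vertex 3.6 1.6 2.0
   vertex 1.7 0.8 0.2
   vertex 2.5 2.6 0.2
  endloop
 endfacet
 facet normal -0.336 0.941 0.048
  outer loop
   vertex 0.6 3.0 0.4
   vertex 0.2 2.7 3.5
   vertex 3.8 4.0 3.2
  endloop
 endfacet
 facet normal 0.135 0.874 -0.466
  outer loop
   vertex 0.6 3.0 0.4
   vertex 3.8 4.0 3.2
   vertex 2.5 2.6 0.2
  endloop
 endfacet
 facet normal -0.096 0.043 -0.994
  outer loop
   vertex 0.6 3.0 0.4
   vertex 2.5 2.6 0.2
   vertex 1.7 0.8 0.2
  endloop
 endfacet
 facet normal -0.535 -0.814 0.225
  outer loop
   vertex 0.5 1.7 0.6
   vertex 1.7 0.8 0.2
   vertex 0.2 2.7 3.5
  endloop
 endfacet
 facet normal -0.991 0.057 -0.122
  outer loop
   vertex 0.5 1.7 0.6
   vertex 0.2 2.7 3.5
   vertex 0.6 3.0 0.4
  endloop
 endfacet
 facet normal -0.388 -0.111 -0.915
  outer loop
   vertex 0.5 1.7 0.6
   vertex 0.6 3.0 0.4
   vertex 1.7 0.8 0.2
  endloop
 endfacet
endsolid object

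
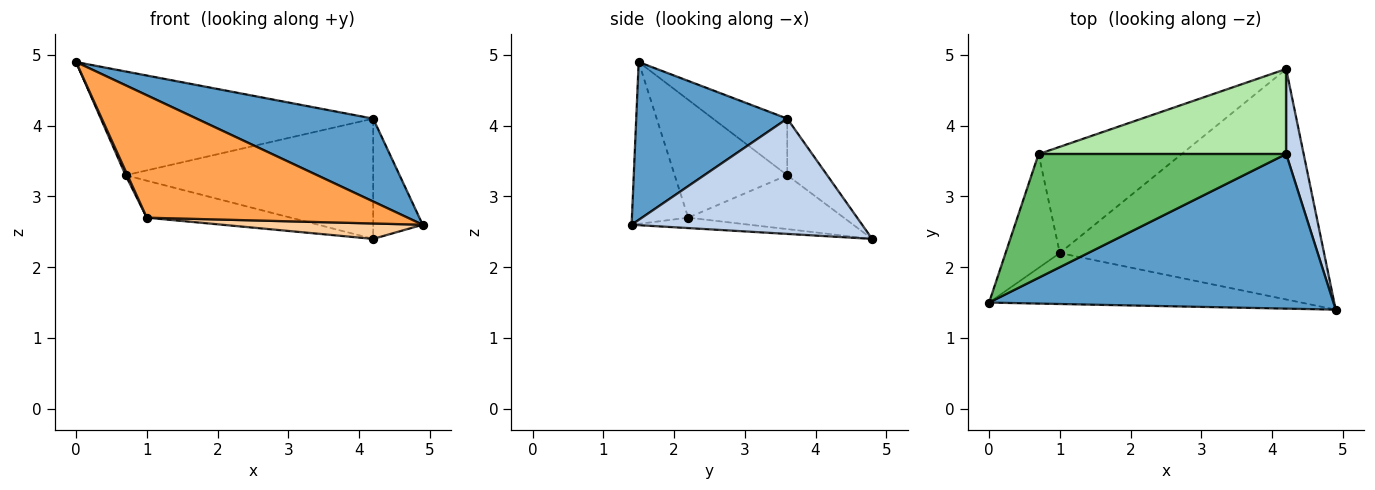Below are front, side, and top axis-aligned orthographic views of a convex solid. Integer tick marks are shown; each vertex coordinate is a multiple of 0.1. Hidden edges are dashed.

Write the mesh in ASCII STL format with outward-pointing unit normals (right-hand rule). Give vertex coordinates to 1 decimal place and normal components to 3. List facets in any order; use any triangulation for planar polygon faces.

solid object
 facet normal 0.375 -0.438 0.817
  outer loop
   vertex 4.2 3.6 4.1
   vertex 0.0 1.5 4.9
   vertex 4.9 1.4 2.6
  endloop
 endfacet
 facet normal 0.967 0.208 0.147
  outer loop
   vertex 4.2 3.6 4.1
   vertex 4.9 1.4 2.6
   vertex 4.2 4.8 2.4
  endloop
 endfacet
 facet normal -0.195 -0.905 -0.377
  outer loop
   vertex 1.0 2.2 2.7
   vertex 4.9 1.4 2.6
   vertex 0.0 1.5 4.9
  endloop
 endfacet
 facet normal -0.039 -0.067 -0.997
  outer loop
   vertex 1.0 2.2 2.7
   vertex 4.2 4.8 2.4
   vertex 4.9 1.4 2.6
  endloop
 endfacet
 facet normal -0.173 0.633 0.755
  outer loop
   vertex 0.7 3.6 3.3
   vertex 0.0 1.5 4.9
   vertex 4.2 3.6 4.1
  endloop
 endfacet
 facet normal -0.131 0.810 0.572
  outer loop
   vertex 0.7 3.6 3.3
   vertex 4.2 3.6 4.1
   vertex 4.2 4.8 2.4
  endloop
 endfacet
 facet normal -0.908 -0.016 -0.418
  outer loop
   vertex 0.7 3.6 3.3
   vertex 1.0 2.2 2.7
   vertex 0.0 1.5 4.9
  endloop
 endfacet
 facet normal -0.335 0.310 -0.890
  outer loop
   vertex 0.7 3.6 3.3
   vertex 4.2 4.8 2.4
   vertex 1.0 2.2 2.7
  endloop
 endfacet
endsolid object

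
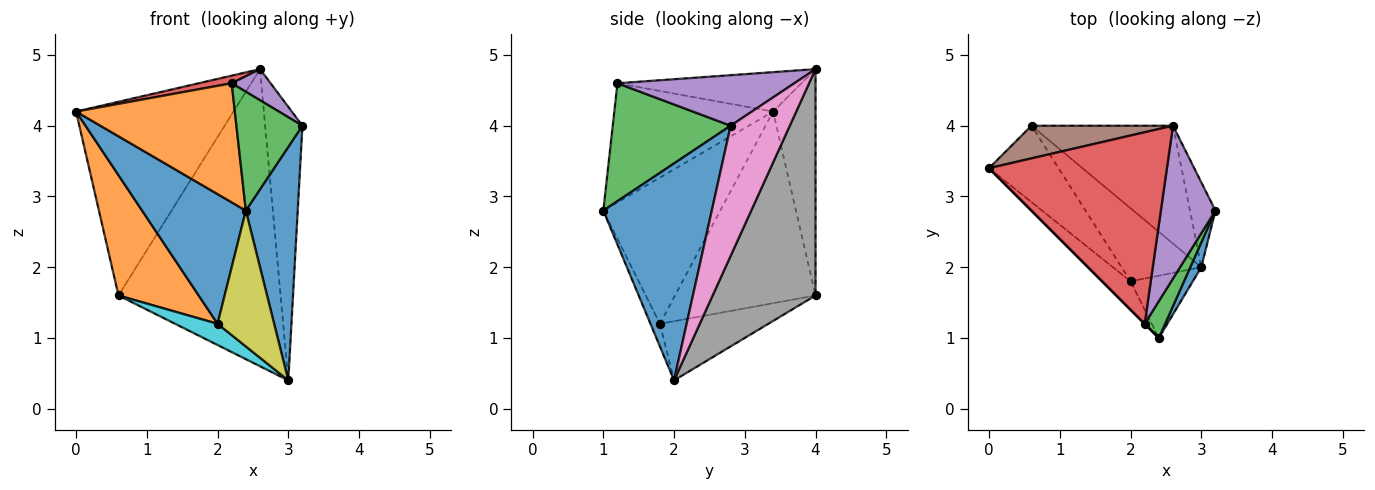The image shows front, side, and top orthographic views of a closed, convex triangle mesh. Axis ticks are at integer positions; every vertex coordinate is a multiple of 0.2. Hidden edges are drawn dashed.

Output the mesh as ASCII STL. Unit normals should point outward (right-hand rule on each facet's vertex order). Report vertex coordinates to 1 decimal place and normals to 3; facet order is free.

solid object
 facet normal 0.901 -0.431 0.046
  outer loop
   vertex 3.0 2.0 0.4
   vertex 3.2 2.8 4.0
   vertex 2.4 1.0 2.8
  endloop
 endfacet
 facet normal -0.707 -0.707 0.000
  outer loop
   vertex 2.2 1.2 4.6
   vertex 0.0 3.4 4.2
   vertex 2.4 1.0 2.8
  endloop
 endfacet
 facet normal 0.863 -0.483 0.150
  outer loop
   vertex 2.2 1.2 4.6
   vertex 2.4 1.0 2.8
   vertex 3.2 2.8 4.0
  endloop
 endfacet
 facet normal -0.216 -0.039 0.976
  outer loop
   vertex 2.6 4.0 4.8
   vertex 0.0 3.4 4.2
   vertex 2.2 1.2 4.6
  endloop
 endfacet
 facet normal 0.672 -0.148 0.726
  outer loop
   vertex 2.6 4.0 4.8
   vertex 2.2 1.2 4.6
   vertex 3.2 2.8 4.0
  endloop
 endfacet
 facet normal -0.257 0.953 0.161
  outer loop
   vertex 2.6 4.0 4.8
   vertex 0.6 4.0 1.6
   vertex 0.0 3.4 4.2
  endloop
 endfacet
 facet normal 0.835 0.526 -0.163
  outer loop
   vertex 2.6 4.0 4.8
   vertex 3.2 2.8 4.0
   vertex 3.0 2.0 0.4
  endloop
 endfacet
 facet normal 0.508 0.800 -0.318
  outer loop
   vertex 2.6 4.0 4.8
   vertex 3.0 2.0 0.4
   vertex 0.6 4.0 1.6
  endloop
 endfacet
 facet normal -0.150 -0.899 -0.412
  outer loop
   vertex 2.0 1.8 1.2
   vertex 3.0 2.0 0.4
   vertex 2.4 1.0 2.8
  endloop
 endfacet
 facet normal -0.580 -0.227 -0.782
  outer loop
   vertex 2.0 1.8 1.2
   vertex 0.6 4.0 1.6
   vertex 3.0 2.0 0.4
  endloop
 endfacet
 facet normal -0.740 -0.657 -0.143
  outer loop
   vertex 2.0 1.8 1.2
   vertex 2.4 1.0 2.8
   vertex 0.0 3.4 4.2
  endloop
 endfacet
 facet normal -0.829 -0.473 -0.300
  outer loop
   vertex 2.0 1.8 1.2
   vertex 0.0 3.4 4.2
   vertex 0.6 4.0 1.6
  endloop
 endfacet
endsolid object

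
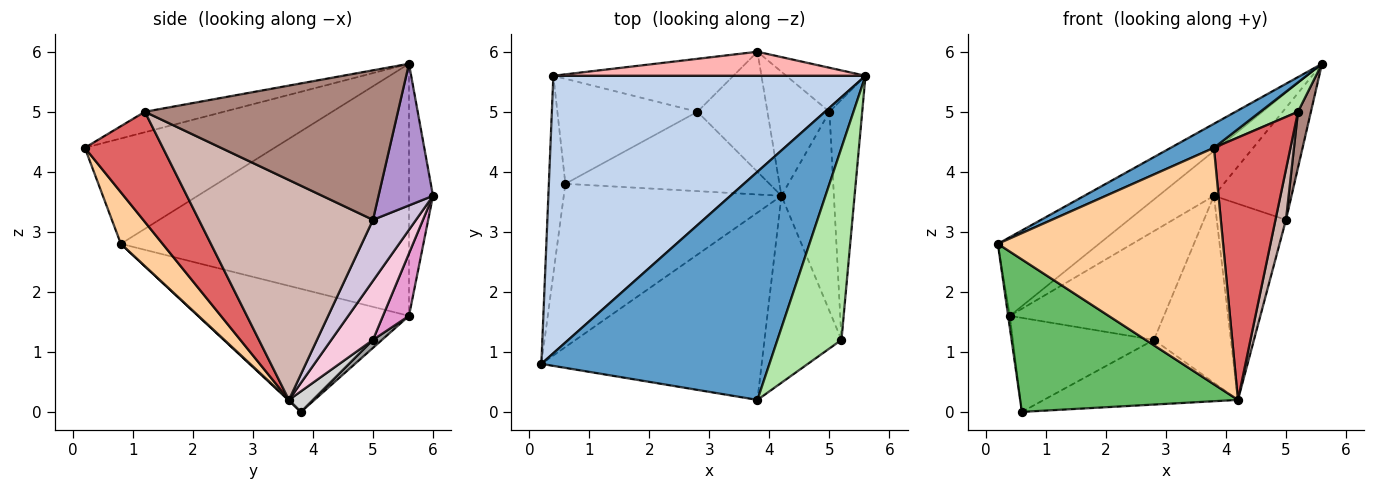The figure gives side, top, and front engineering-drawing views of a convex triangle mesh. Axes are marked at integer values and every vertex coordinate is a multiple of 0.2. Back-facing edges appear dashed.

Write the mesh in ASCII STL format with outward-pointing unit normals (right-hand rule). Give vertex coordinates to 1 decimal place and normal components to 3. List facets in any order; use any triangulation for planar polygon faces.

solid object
 facet normal -0.417 -0.095 0.904
  outer loop
   vertex 3.8 0.2 4.4
   vertex 5.6 5.6 5.8
   vertex 0.2 0.8 2.8
  endloop
 endfacet
 facet normal -0.614 0.215 0.760
  outer loop
   vertex 0.4 5.6 1.6
   vertex 0.2 0.8 2.8
   vertex 5.6 5.6 5.8
  endloop
 endfacet
 facet normal -0.991 0.008 -0.133
  outer loop
   vertex 0.4 5.6 1.6
   vertex 0.6 3.8 0.0
   vertex 0.2 0.8 2.8
  endloop
 endfacet
 facet normal 0.144 -0.776 -0.614
  outer loop
   vertex 4.2 3.6 0.2
   vertex 3.8 0.2 4.4
   vertex 0.2 0.8 2.8
  endloop
 endfacet
 facet normal 0.003 -0.683 -0.731
  outer loop
   vertex 4.2 3.6 0.2
   vertex 0.2 0.8 2.8
   vertex 0.6 3.8 0.0
  endloop
 endfacet
 facet normal -0.301 -0.144 0.943
  outer loop
   vertex 5.2 1.2 5.0
   vertex 5.6 5.6 5.8
   vertex 3.8 0.2 4.4
  endloop
 endfacet
 facet normal 0.639 -0.627 -0.446
  outer loop
   vertex 5.2 1.2 5.0
   vertex 3.8 0.2 4.4
   vertex 4.2 3.6 0.2
  endloop
 endfacet
 facet normal -0.357 0.823 0.441
  outer loop
   vertex 3.8 6.0 3.6
   vertex 0.4 5.6 1.6
   vertex 5.6 5.6 5.8
  endloop
 endfacet
 facet normal 0.547 0.779 -0.306
  outer loop
   vertex 5.0 5.0 3.2
   vertex 3.8 6.0 3.6
   vertex 5.6 5.6 5.8
  endloop
 endfacet
 facet normal 0.466 0.748 -0.473
  outer loop
   vertex 5.0 5.0 3.2
   vertex 4.2 3.6 0.2
   vertex 3.8 6.0 3.6
  endloop
 endfacet
 facet normal 0.976 -0.050 -0.214
  outer loop
   vertex 5.0 5.0 3.2
   vertex 5.6 5.6 5.8
   vertex 5.2 1.2 5.0
  endloop
 endfacet
 facet normal 0.971 -0.059 -0.232
  outer loop
   vertex 5.0 5.0 3.2
   vertex 5.2 1.2 5.0
   vertex 4.2 3.6 0.2
  endloop
 endfacet
 facet normal 0.150 0.889 -0.433
  outer loop
   vertex 2.8 5.0 1.2
   vertex 0.4 5.6 1.6
   vertex 3.8 6.0 3.6
  endloop
 endfacet
 facet normal 0.414 0.766 -0.492
  outer loop
   vertex 2.8 5.0 1.2
   vertex 3.8 6.0 3.6
   vertex 4.2 3.6 0.2
  endloop
 endfacet
 facet normal 0.043 0.666 -0.744
  outer loop
   vertex 2.8 5.0 1.2
   vertex 0.6 3.8 0.0
   vertex 0.4 5.6 1.6
  endloop
 endfacet
 facet normal 0.078 0.630 -0.773
  outer loop
   vertex 2.8 5.0 1.2
   vertex 4.2 3.6 0.2
   vertex 0.6 3.8 0.0
  endloop
 endfacet
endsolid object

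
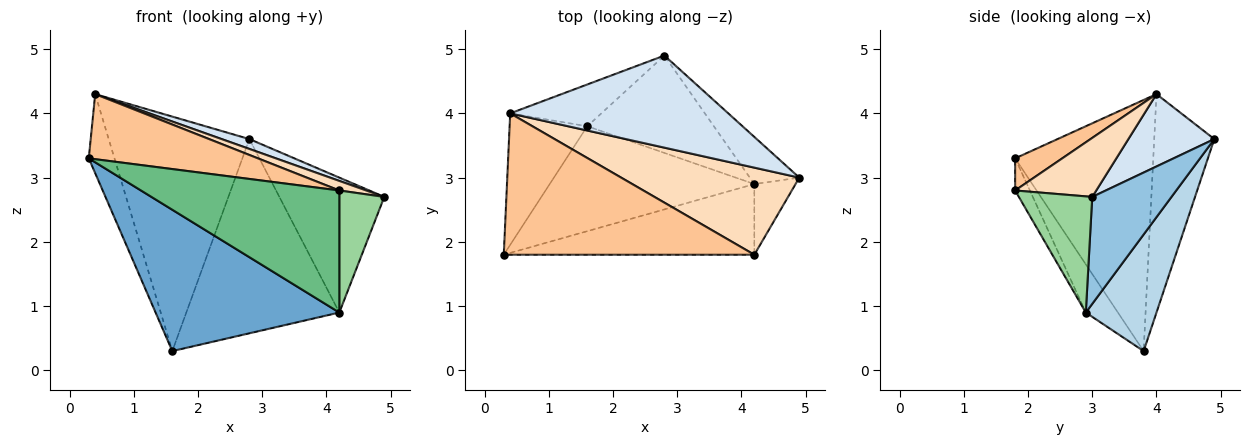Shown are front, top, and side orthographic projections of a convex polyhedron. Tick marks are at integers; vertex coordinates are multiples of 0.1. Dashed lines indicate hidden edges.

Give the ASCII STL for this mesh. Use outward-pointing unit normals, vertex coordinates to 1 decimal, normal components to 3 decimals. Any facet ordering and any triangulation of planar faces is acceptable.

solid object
 facet normal -0.139 -0.795 -0.590
  outer loop
   vertex 4.2 2.9 0.9
   vertex 0.3 1.8 3.3
   vertex 1.6 3.8 0.3
  endloop
 endfacet
 facet normal 0.580 0.769 -0.268
  outer loop
   vertex 4.2 2.9 0.9
   vertex 2.8 4.9 3.6
   vertex 4.9 3.0 2.7
  endloop
 endfacet
 facet normal 0.382 0.826 -0.414
  outer loop
   vertex 4.2 2.9 0.9
   vertex 1.6 3.8 0.3
   vertex 2.8 4.9 3.6
  endloop
 endfacet
 facet normal 0.313 -0.101 0.944
  outer loop
   vertex 0.4 4.0 4.3
   vertex 4.9 3.0 2.7
   vertex 2.8 4.9 3.6
  endloop
 endfacet
 facet normal -0.941 0.175 -0.291
  outer loop
   vertex 0.4 4.0 4.3
   vertex 1.6 3.8 0.3
   vertex 0.3 1.8 3.3
  endloop
 endfacet
 facet normal -0.387 0.908 -0.162
  outer loop
   vertex 0.4 4.0 4.3
   vertex 2.8 4.9 3.6
   vertex 1.6 3.8 0.3
  endloop
 endfacet
 facet normal 0.116 -0.415 0.902
  outer loop
   vertex 4.2 1.8 2.8
   vertex 0.4 4.0 4.3
   vertex 0.3 1.8 3.3
  endloop
 endfacet
 facet normal 0.313 -0.104 0.944
  outer loop
   vertex 4.2 1.8 2.8
   vertex 4.9 3.0 2.7
   vertex 0.4 4.0 4.3
  endloop
 endfacet
 facet normal -0.064 -0.864 -0.500
  outer loop
   vertex 4.2 1.8 2.8
   vertex 0.3 1.8 3.3
   vertex 4.2 2.9 0.9
  endloop
 endfacet
 facet normal 0.816 -0.500 -0.290
  outer loop
   vertex 4.2 1.8 2.8
   vertex 4.2 2.9 0.9
   vertex 4.9 3.0 2.7
  endloop
 endfacet
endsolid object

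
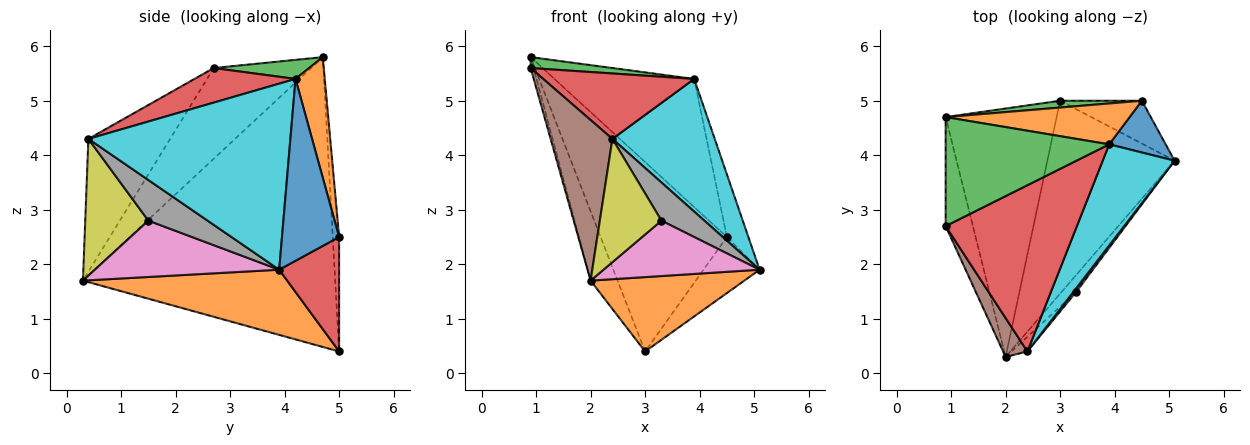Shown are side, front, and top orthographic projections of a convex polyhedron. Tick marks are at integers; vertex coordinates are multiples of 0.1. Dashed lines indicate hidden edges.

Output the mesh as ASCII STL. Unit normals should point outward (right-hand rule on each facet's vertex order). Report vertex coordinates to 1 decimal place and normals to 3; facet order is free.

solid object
 facet normal -0.929 0.099 -0.356
  outer loop
   vertex 3.0 5.0 0.4
   vertex 2.0 0.3 1.7
   vertex 0.9 4.7 5.8
  endloop
 endfacet
 facet normal 0.431 -0.325 -0.842
  outer loop
   vertex 3.0 5.0 0.4
   vertex 5.1 3.9 1.9
   vertex 2.0 0.3 1.7
  endloop
 endfacet
 facet normal -0.050 0.998 0.036
  outer loop
   vertex 4.5 5.0 2.5
   vertex 3.0 5.0 0.4
   vertex 0.9 4.7 5.8
  endloop
 endfacet
 facet normal 0.648 0.606 -0.463
  outer loop
   vertex 4.5 5.0 2.5
   vertex 5.1 3.9 1.9
   vertex 3.0 5.0 0.4
  endloop
 endfacet
 facet normal -0.957 0.029 -0.288
  outer loop
   vertex 0.9 2.7 5.6
   vertex 0.9 4.7 5.8
   vertex 2.0 0.3 1.7
  endloop
 endfacet
 facet normal -0.790 -0.597 0.144
  outer loop
   vertex 0.9 2.7 5.6
   vertex 2.0 0.3 1.7
   vertex 2.4 0.4 4.3
  endloop
 endfacet
 facet normal 0.749 -0.634 -0.193
  outer loop
   vertex 3.3 1.5 2.8
   vertex 2.0 0.3 1.7
   vertex 5.1 3.9 1.9
  endloop
 endfacet
 facet normal 0.809 -0.586 0.056
  outer loop
   vertex 3.3 1.5 2.8
   vertex 5.1 3.9 1.9
   vertex 2.4 0.4 4.3
  endloop
 endfacet
 facet normal 0.713 -0.696 -0.083
  outer loop
   vertex 3.3 1.5 2.8
   vertex 2.4 0.4 4.3
   vertex 2.0 0.3 1.7
  endloop
 endfacet
 facet normal 0.843 -0.427 0.326
  outer loop
   vertex 3.9 4.2 5.4
   vertex 2.4 0.4 4.3
   vertex 5.1 3.9 1.9
  endloop
 endfacet
 facet normal 0.899 0.338 0.279
  outer loop
   vertex 3.9 4.2 5.4
   vertex 5.1 3.9 1.9
   vertex 4.5 5.0 2.5
  endloop
 endfacet
 facet normal 0.195 0.934 0.298
  outer loop
   vertex 3.9 4.2 5.4
   vertex 4.5 5.0 2.5
   vertex 0.9 4.7 5.8
  endloop
 endfacet
 facet normal 0.115 -0.099 0.988
  outer loop
   vertex 3.9 4.2 5.4
   vertex 0.9 4.7 5.8
   vertex 0.9 2.7 5.6
  endloop
 endfacet
 facet normal 0.238 -0.356 0.904
  outer loop
   vertex 3.9 4.2 5.4
   vertex 0.9 2.7 5.6
   vertex 2.4 0.4 4.3
  endloop
 endfacet
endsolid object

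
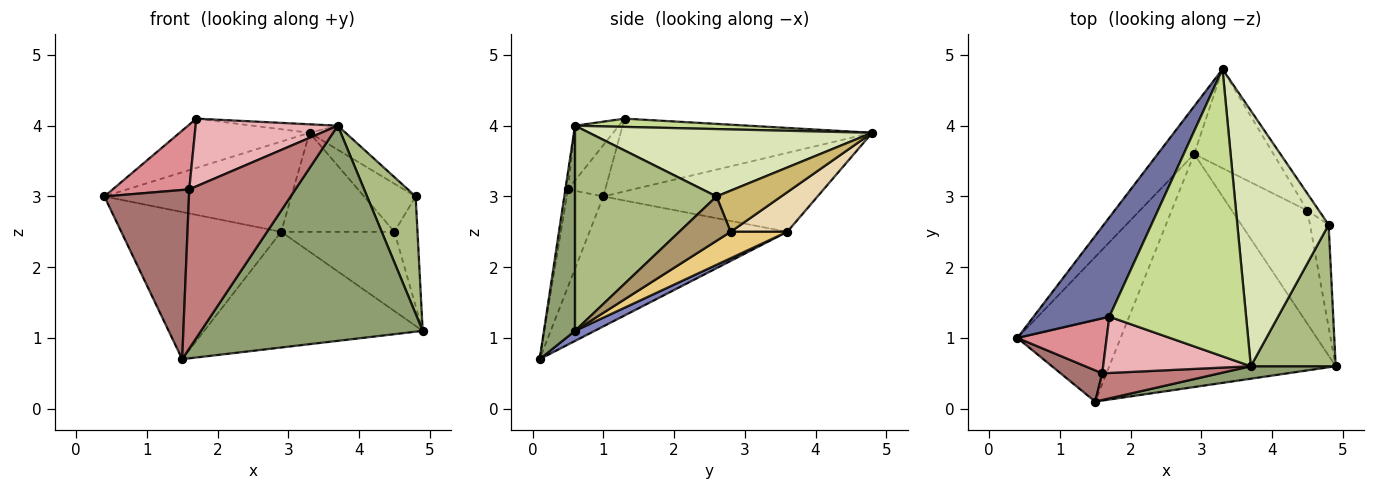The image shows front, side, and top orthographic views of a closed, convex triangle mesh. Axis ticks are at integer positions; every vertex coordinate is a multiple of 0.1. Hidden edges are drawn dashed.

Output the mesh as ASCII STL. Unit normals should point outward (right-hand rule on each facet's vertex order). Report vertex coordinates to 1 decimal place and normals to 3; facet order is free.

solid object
 facet normal -0.652 0.337 0.679
  outer loop
   vertex 1.7 1.3 4.1
   vertex 3.3 4.8 3.9
   vertex 0.4 1.0 3.0
  endloop
 endfacet
 facet normal 0.040 0.444 -0.895
  outer loop
   vertex 2.9 3.6 2.5
   vertex 4.9 0.6 1.1
   vertex 1.5 0.1 0.7
  endloop
 endfacet
 facet normal -0.712 0.621 -0.329
  outer loop
   vertex 2.9 3.6 2.5
   vertex 0.4 1.0 3.0
   vertex 3.3 4.8 3.9
  endloop
 endfacet
 facet normal -0.661 0.535 -0.526
  outer loop
   vertex 2.9 3.6 2.5
   vertex 1.5 0.1 0.7
   vertex 0.4 1.0 3.0
  endloop
 endfacet
 facet normal 0.139 -0.989 0.057
  outer loop
   vertex 3.7 0.6 4.0
   vertex 1.5 0.1 0.7
   vertex 4.9 0.6 1.1
  endloop
 endfacet
 facet normal 0.881 -0.302 0.364
  outer loop
   vertex 3.7 0.6 4.0
   vertex 4.9 0.6 1.1
   vertex 4.8 2.6 3.0
  endloop
 endfacet
 facet normal 0.060 0.029 0.998
  outer loop
   vertex 3.7 0.6 4.0
   vertex 3.3 4.8 3.9
   vertex 1.7 1.3 4.1
  endloop
 endfacet
 facet normal 0.592 0.075 0.802
  outer loop
   vertex 3.7 0.6 4.0
   vertex 4.8 2.6 3.0
   vertex 3.3 4.8 3.9
  endloop
 endfacet
 facet normal 0.852 0.383 -0.358
  outer loop
   vertex 4.5 2.8 2.5
   vertex 4.8 2.6 3.0
   vertex 4.9 0.6 1.1
  endloop
 endfacet
 facet normal 0.764 0.609 -0.215
  outer loop
   vertex 4.5 2.8 2.5
   vertex 3.3 4.8 3.9
   vertex 4.8 2.6 3.0
  endloop
 endfacet
 facet normal 0.276 0.551 -0.787
  outer loop
   vertex 4.5 2.8 2.5
   vertex 4.9 0.6 1.1
   vertex 2.9 3.6 2.5
  endloop
 endfacet
 facet normal 0.333 0.667 -0.667
  outer loop
   vertex 4.5 2.8 2.5
   vertex 2.9 3.6 2.5
   vertex 3.3 4.8 3.9
  endloop
 endfacet
 facet normal -0.391 -0.905 0.167
  outer loop
   vertex 1.6 0.5 3.1
   vertex 0.4 1.0 3.0
   vertex 1.5 0.1 0.7
  endloop
 endfacet
 facet normal -0.024 -0.986 0.165
  outer loop
   vertex 1.6 0.5 3.1
   vertex 1.5 0.1 0.7
   vertex 3.7 0.6 4.0
  endloop
 endfacet
 facet normal -0.348 -0.715 0.607
  outer loop
   vertex 1.6 0.5 3.1
   vertex 1.7 1.3 4.1
   vertex 0.4 1.0 3.0
  endloop
 endfacet
 facet normal -0.231 -0.748 0.622
  outer loop
   vertex 1.6 0.5 3.1
   vertex 3.7 0.6 4.0
   vertex 1.7 1.3 4.1
  endloop
 endfacet
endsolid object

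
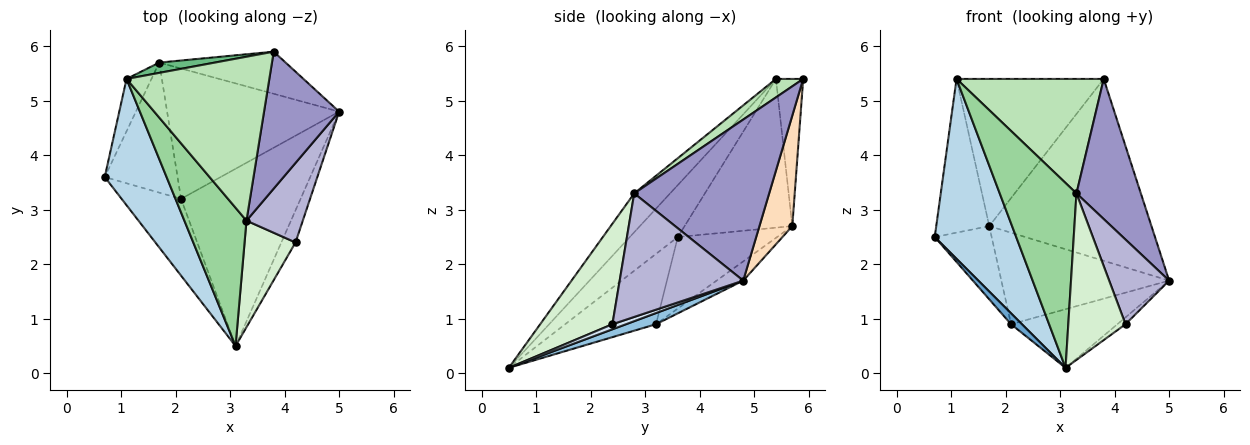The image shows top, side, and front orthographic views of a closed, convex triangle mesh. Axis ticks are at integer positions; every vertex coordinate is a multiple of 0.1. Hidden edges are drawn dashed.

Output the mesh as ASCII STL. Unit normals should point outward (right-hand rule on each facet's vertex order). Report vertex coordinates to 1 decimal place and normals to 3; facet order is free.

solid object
 facet normal -0.761 -0.091 -0.643
  outer loop
   vertex 2.1 3.2 0.9
   vertex 3.1 0.5 0.1
   vertex 0.7 3.6 2.5
  endloop
 endfacet
 facet normal 0.088 0.313 -0.946
  outer loop
   vertex 2.1 3.2 0.9
   vertex 5.0 4.8 1.7
   vertex 3.1 0.5 0.1
  endloop
 endfacet
 facet normal -0.435 -0.737 0.517
  outer loop
   vertex 1.1 5.4 5.4
   vertex 0.7 3.6 2.5
   vertex 3.1 0.5 0.1
  endloop
 endfacet
 facet normal 0.330 0.198 -0.923
  outer loop
   vertex 4.2 2.4 0.9
   vertex 3.1 0.5 0.1
   vertex 5.0 4.8 1.7
  endloop
 endfacet
 facet normal -0.650 0.373 -0.662
  outer loop
   vertex 1.7 5.7 2.7
   vertex 2.1 3.2 0.9
   vertex 0.7 3.6 2.5
  endloop
 endfacet
 facet normal -0.091 0.572 -0.815
  outer loop
   vertex 1.7 5.7 2.7
   vertex 5.0 4.8 1.7
   vertex 2.1 3.2 0.9
  endloop
 endfacet
 facet normal -0.887 0.437 -0.149
  outer loop
   vertex 1.7 5.7 2.7
   vertex 0.7 3.6 2.5
   vertex 1.1 5.4 5.4
  endloop
 endfacet
 facet normal 0.194 0.956 -0.221
  outer loop
   vertex 1.7 5.7 2.7
   vertex 3.8 5.9 5.4
   vertex 5.0 4.8 1.7
  endloop
 endfacet
 facet normal -0.182 0.981 0.069
  outer loop
   vertex 1.7 5.7 2.7
   vertex 1.1 5.4 5.4
   vertex 3.8 5.9 5.4
  endloop
 endfacet
 facet normal -0.351 -0.750 0.561
  outer loop
   vertex 3.3 2.8 3.3
   vertex 1.1 5.4 5.4
   vertex 3.1 0.5 0.1
  endloop
 endfacet
 facet normal 0.105 -0.569 0.815
  outer loop
   vertex 3.3 2.8 3.3
   vertex 3.8 5.9 5.4
   vertex 1.1 5.4 5.4
  endloop
 endfacet
 facet normal 0.728 -0.577 0.369
  outer loop
   vertex 3.3 2.8 3.3
   vertex 3.1 0.5 0.1
   vertex 4.2 2.4 0.9
  endloop
 endfacet
 facet normal 0.832 -0.397 0.388
  outer loop
   vertex 3.3 2.8 3.3
   vertex 5.0 4.8 1.7
   vertex 3.8 5.9 5.4
  endloop
 endfacet
 facet normal 0.832 -0.404 0.379
  outer loop
   vertex 3.3 2.8 3.3
   vertex 4.2 2.4 0.9
   vertex 5.0 4.8 1.7
  endloop
 endfacet
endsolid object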